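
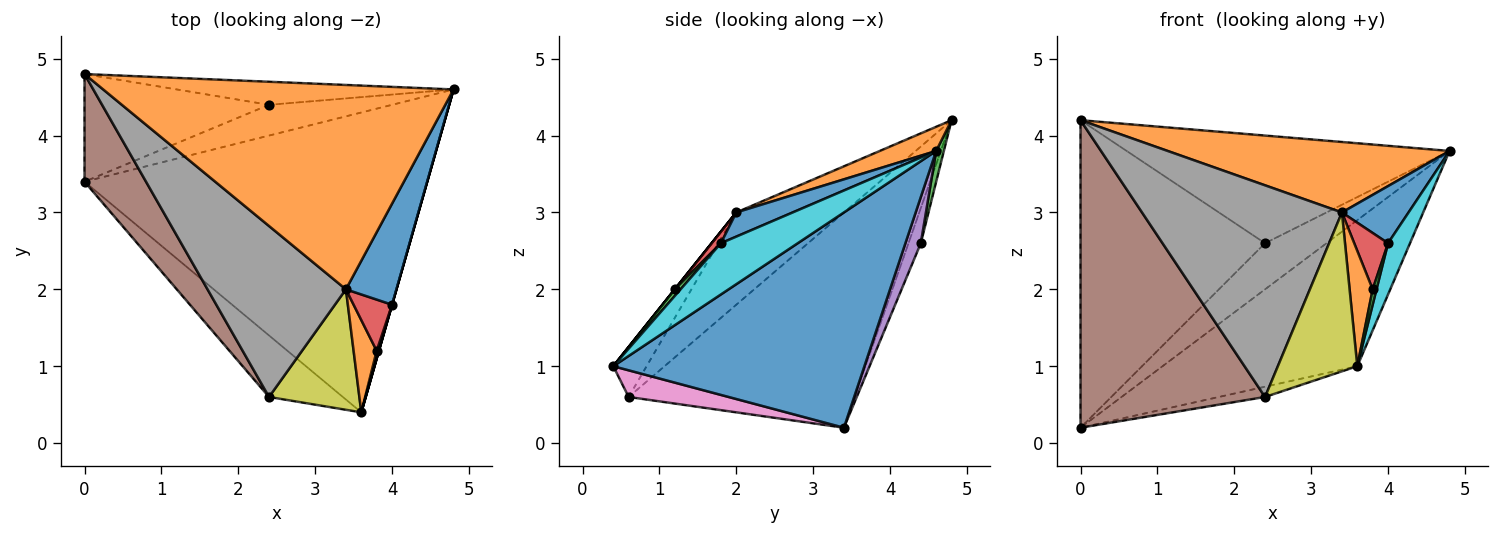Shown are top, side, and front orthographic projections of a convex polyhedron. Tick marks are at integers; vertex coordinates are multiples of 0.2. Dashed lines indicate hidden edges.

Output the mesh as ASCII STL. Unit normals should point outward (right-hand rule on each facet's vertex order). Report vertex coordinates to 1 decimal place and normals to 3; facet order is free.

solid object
 facet normal 0.492 0.381 -0.783
  outer loop
   vertex 0.0 3.4 0.2
   vertex 4.8 4.6 3.8
   vertex 3.6 0.4 1.0
  endloop
 endfacet
 facet normal 0.065 -0.325 0.943
  outer loop
   vertex 3.4 2.0 3.0
   vertex 4.8 4.6 3.8
   vertex 0.0 4.8 4.2
  endloop
 endfacet
 facet normal 0.023 0.978 -0.209
  outer loop
   vertex 2.4 4.4 2.6
   vertex 0.0 4.8 4.2
   vertex 4.8 4.6 3.8
  endloop
 endfacet
 facet normal -0.063 0.942 -0.330
  outer loop
   vertex 2.4 4.4 2.6
   vertex 0.0 3.4 0.2
   vertex 0.0 4.8 4.2
  endloop
 endfacet
 facet normal 0.204 0.815 -0.543
  outer loop
   vertex 2.4 4.4 2.6
   vertex 4.8 4.6 3.8
   vertex 0.0 3.4 0.2
  endloop
 endfacet
 facet normal -0.756 -0.617 0.216
  outer loop
   vertex 2.4 0.6 0.6
   vertex 0.0 4.8 4.2
   vertex 0.0 3.4 0.2
  endloop
 endfacet
 facet normal 0.336 0.155 -0.929
  outer loop
   vertex 2.4 0.6 0.6
   vertex 0.0 3.4 0.2
   vertex 3.6 0.4 1.0
  endloop
 endfacet
 facet normal -0.386 -0.718 0.580
  outer loop
   vertex 2.4 0.6 0.6
   vertex 3.4 2.0 3.0
   vertex 0.0 4.8 4.2
  endloop
 endfacet
 facet normal -0.317 -0.756 0.573
  outer loop
   vertex 2.4 0.6 0.6
   vertex 3.6 0.4 1.0
   vertex 3.4 2.0 3.0
  endloop
 endfacet
 facet normal 0.962 -0.275 0.000
  outer loop
   vertex 4.0 1.8 2.6
   vertex 3.6 0.4 1.0
   vertex 4.8 4.6 3.8
  endloop
 endfacet
 facet normal 0.384 -0.454 0.804
  outer loop
   vertex 4.0 1.8 2.6
   vertex 4.8 4.6 3.8
   vertex 3.4 2.0 3.0
  endloop
 endfacet
 facet normal 0.000 -0.781 0.625
  outer loop
   vertex 3.8 1.2 2.0
   vertex 3.4 2.0 3.0
   vertex 3.6 0.4 1.0
  endloop
 endfacet
 facet normal 0.802 -0.535 0.267
  outer loop
   vertex 3.8 1.2 2.0
   vertex 3.6 0.4 1.0
   vertex 4.0 1.8 2.6
  endloop
 endfacet
 facet normal 0.198 -0.725 0.659
  outer loop
   vertex 3.8 1.2 2.0
   vertex 4.0 1.8 2.6
   vertex 3.4 2.0 3.0
  endloop
 endfacet
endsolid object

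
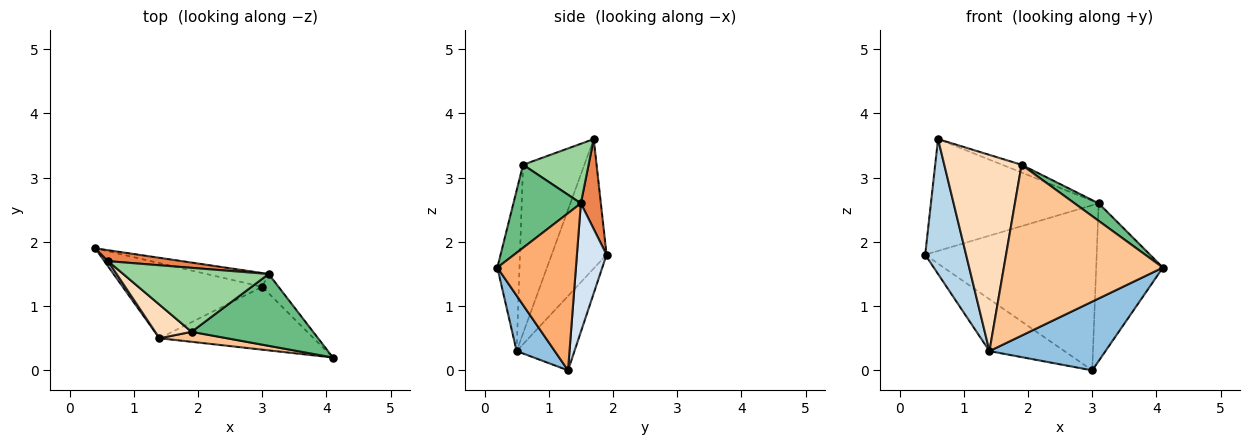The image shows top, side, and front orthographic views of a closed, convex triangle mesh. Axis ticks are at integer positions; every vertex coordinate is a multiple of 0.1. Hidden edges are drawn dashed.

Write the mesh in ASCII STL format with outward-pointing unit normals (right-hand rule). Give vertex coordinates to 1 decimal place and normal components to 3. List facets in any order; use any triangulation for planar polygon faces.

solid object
 facet normal -0.402 0.521 -0.754
  outer loop
   vertex 1.4 0.5 0.3
   vertex 0.4 1.9 1.8
   vertex 3.0 1.3 0.0
  endloop
 endfacet
 facet normal 0.236 -0.717 -0.655
  outer loop
   vertex 1.4 0.5 0.3
   vertex 3.0 1.3 0.0
   vertex 4.1 0.2 1.6
  endloop
 endfacet
 facet normal -0.802 -0.597 0.023
  outer loop
   vertex 1.4 0.5 0.3
   vertex 0.6 1.7 3.6
   vertex 0.4 1.9 1.8
  endloop
 endfacet
 facet normal 0.170 0.982 -0.082
  outer loop
   vertex 3.1 1.5 2.6
   vertex 3.0 1.3 0.0
   vertex 0.4 1.9 1.8
  endloop
 endfacet
 facet normal 0.118 0.988 0.097
  outer loop
   vertex 3.1 1.5 2.6
   vertex 0.4 1.9 1.8
   vertex 0.6 1.7 3.6
  endloop
 endfacet
 facet normal 0.760 0.645 -0.079
  outer loop
   vertex 3.1 1.5 2.6
   vertex 4.1 0.2 1.6
   vertex 3.0 1.3 0.0
  endloop
 endfacet
 facet normal -0.138 -0.989 0.058
  outer loop
   vertex 1.9 0.6 3.2
   vertex 1.4 0.5 0.3
   vertex 4.1 0.2 1.6
  endloop
 endfacet
 facet normal -0.616 -0.776 0.133
  outer loop
   vertex 1.9 0.6 3.2
   vertex 0.6 1.7 3.6
   vertex 1.4 0.5 0.3
  endloop
 endfacet
 facet normal 0.553 -0.197 0.810
  outer loop
   vertex 1.9 0.6 3.2
   vertex 4.1 0.2 1.6
   vertex 3.1 1.5 2.6
  endloop
 endfacet
 facet normal 0.377 0.111 0.920
  outer loop
   vertex 1.9 0.6 3.2
   vertex 3.1 1.5 2.6
   vertex 0.6 1.7 3.6
  endloop
 endfacet
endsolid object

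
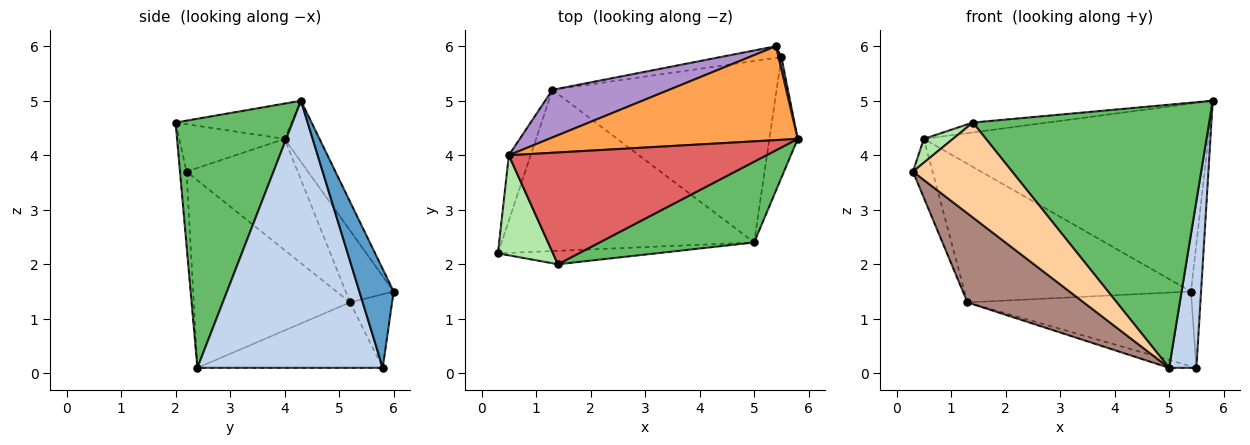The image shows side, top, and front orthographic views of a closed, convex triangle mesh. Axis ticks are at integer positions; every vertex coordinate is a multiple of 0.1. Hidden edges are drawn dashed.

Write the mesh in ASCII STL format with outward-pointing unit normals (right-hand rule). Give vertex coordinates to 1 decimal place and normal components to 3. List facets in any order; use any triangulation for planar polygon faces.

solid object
 facet normal 0.959 0.283 0.028
  outer loop
   vertex 5.5 5.8 0.1
   vertex 5.4 6.0 1.5
   vertex 5.8 4.3 5.0
  endloop
 endfacet
 facet normal 0.984 -0.145 -0.105
  outer loop
   vertex 5.0 2.4 0.1
   vertex 5.5 5.8 0.1
   vertex 5.8 4.3 5.0
  endloop
 endfacet
 facet normal -0.109 0.889 0.444
  outer loop
   vertex 0.5 4.0 4.3
   vertex 5.8 4.3 5.0
   vertex 5.4 6.0 1.5
  endloop
 endfacet
 facet normal -0.065 -0.988 -0.140
  outer loop
   vertex 1.4 2.0 4.6
   vertex 0.3 2.2 3.7
   vertex 5.0 2.4 0.1
  endloop
 endfacet
 facet normal 0.428 -0.864 0.265
  outer loop
   vertex 1.4 2.0 4.6
   vertex 5.0 2.4 0.1
   vertex 5.8 4.3 5.0
  endloop
 endfacet
 facet normal -0.642 -0.177 0.746
  outer loop
   vertex 1.4 2.0 4.6
   vertex 0.5 4.0 4.3
   vertex 0.3 2.2 3.7
  endloop
 endfacet
 facet normal -0.135 0.087 0.987
  outer loop
   vertex 1.4 2.0 4.6
   vertex 5.8 4.3 5.0
   vertex 0.5 4.0 4.3
  endloop
 endfacet
 facet normal -0.182 0.971 -0.152
  outer loop
   vertex 1.3 5.2 1.3
   vertex 5.4 6.0 1.5
   vertex 5.5 5.8 0.1
  endloop
 endfacet
 facet normal -0.196 0.927 0.319
  outer loop
   vertex 1.3 5.2 1.3
   vertex 0.5 4.0 4.3
   vertex 5.4 6.0 1.5
  endloop
 endfacet
 facet normal -0.967 0.171 -0.190
  outer loop
   vertex 1.3 5.2 1.3
   vertex 0.3 2.2 3.7
   vertex 0.5 4.0 4.3
  endloop
 endfacet
 facet normal -0.545 -0.406 -0.734
  outer loop
   vertex 1.3 5.2 1.3
   vertex 5.0 2.4 0.1
   vertex 0.3 2.2 3.7
  endloop
 endfacet
 facet normal -0.280 0.041 -0.959
  outer loop
   vertex 1.3 5.2 1.3
   vertex 5.5 5.8 0.1
   vertex 5.0 2.4 0.1
  endloop
 endfacet
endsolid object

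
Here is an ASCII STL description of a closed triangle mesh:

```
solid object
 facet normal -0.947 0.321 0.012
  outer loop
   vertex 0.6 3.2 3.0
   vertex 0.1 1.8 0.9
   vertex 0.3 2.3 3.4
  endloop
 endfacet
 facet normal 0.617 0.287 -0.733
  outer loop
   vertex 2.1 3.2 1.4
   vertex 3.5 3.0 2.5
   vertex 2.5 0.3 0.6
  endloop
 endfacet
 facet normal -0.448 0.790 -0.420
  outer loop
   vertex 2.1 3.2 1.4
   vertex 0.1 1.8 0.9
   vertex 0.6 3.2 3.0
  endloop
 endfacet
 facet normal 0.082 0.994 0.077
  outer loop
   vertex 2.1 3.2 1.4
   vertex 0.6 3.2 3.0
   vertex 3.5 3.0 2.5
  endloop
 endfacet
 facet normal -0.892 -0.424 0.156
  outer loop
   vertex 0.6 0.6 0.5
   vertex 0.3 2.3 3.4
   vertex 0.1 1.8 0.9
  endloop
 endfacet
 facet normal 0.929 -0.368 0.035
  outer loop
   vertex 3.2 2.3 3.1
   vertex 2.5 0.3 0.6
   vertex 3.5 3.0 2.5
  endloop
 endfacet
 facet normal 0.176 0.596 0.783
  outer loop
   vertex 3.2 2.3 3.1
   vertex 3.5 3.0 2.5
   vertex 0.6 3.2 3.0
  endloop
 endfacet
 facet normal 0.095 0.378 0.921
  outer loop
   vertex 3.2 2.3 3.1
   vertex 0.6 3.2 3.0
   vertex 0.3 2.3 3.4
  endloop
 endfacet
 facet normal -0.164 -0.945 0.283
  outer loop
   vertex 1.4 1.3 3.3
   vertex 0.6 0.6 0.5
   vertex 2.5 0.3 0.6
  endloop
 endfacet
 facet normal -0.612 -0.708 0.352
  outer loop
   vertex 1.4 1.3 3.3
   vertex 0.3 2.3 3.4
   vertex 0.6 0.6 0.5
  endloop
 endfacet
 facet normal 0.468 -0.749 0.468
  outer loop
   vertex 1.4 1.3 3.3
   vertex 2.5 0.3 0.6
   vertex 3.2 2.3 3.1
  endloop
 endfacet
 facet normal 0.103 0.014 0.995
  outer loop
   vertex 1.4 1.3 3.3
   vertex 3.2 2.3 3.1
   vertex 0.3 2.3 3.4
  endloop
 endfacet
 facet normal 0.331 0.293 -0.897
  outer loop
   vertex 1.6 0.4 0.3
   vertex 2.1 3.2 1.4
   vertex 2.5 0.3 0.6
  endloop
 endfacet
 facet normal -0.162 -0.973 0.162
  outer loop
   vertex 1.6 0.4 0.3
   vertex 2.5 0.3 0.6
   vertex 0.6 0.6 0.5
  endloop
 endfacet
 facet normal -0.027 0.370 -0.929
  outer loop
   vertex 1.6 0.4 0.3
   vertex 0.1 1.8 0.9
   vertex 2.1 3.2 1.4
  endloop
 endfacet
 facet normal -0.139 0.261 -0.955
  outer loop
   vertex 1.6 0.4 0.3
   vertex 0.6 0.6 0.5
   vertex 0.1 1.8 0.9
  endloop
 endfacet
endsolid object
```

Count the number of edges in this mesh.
24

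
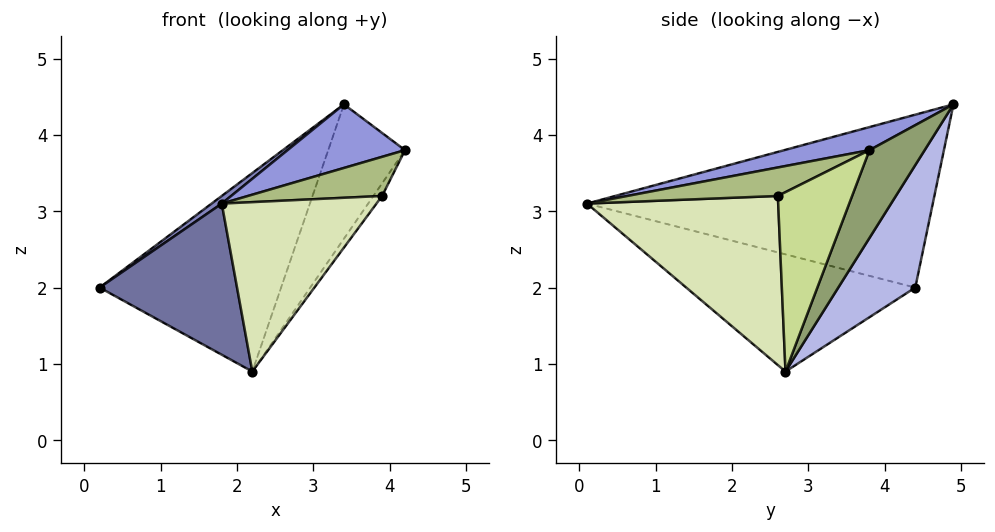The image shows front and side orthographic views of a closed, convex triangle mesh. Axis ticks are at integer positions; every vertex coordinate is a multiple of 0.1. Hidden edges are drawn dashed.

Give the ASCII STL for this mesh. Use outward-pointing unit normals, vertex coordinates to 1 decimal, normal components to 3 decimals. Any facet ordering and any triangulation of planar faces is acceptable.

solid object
 facet normal -0.681 -0.409 -0.607
  outer loop
   vertex 2.2 2.7 0.9
   vertex 1.8 0.1 3.1
   vertex 0.2 4.4 2.0
  endloop
 endfacet
 facet normal -0.598 -0.018 0.801
  outer loop
   vertex 3.4 4.9 4.4
   vertex 0.2 4.4 2.0
   vertex 1.8 0.1 3.1
  endloop
 endfacet
 facet normal 0.237 -0.327 0.915
  outer loop
   vertex 3.4 4.9 4.4
   vertex 1.8 0.1 3.1
   vertex 4.2 3.8 3.8
  endloop
 endfacet
 facet normal 0.318 0.750 -0.580
  outer loop
   vertex 3.4 4.9 4.4
   vertex 2.2 2.7 0.9
   vertex 0.2 4.4 2.0
  endloop
 endfacet
 facet normal 0.476 0.662 -0.579
  outer loop
   vertex 3.4 4.9 4.4
   vertex 4.2 3.8 3.8
   vertex 2.2 2.7 0.9
  endloop
 endfacet
 facet normal 0.539 -0.481 0.692
  outer loop
   vertex 3.9 2.6 3.2
   vertex 4.2 3.8 3.8
   vertex 1.8 0.1 3.1
  endloop
 endfacet
 facet normal 0.803 0.094 -0.589
  outer loop
   vertex 3.9 2.6 3.2
   vertex 2.2 2.7 0.9
   vertex 4.2 3.8 3.8
  endloop
 endfacet
 facet normal 0.666 -0.539 -0.516
  outer loop
   vertex 3.9 2.6 3.2
   vertex 1.8 0.1 3.1
   vertex 2.2 2.7 0.9
  endloop
 endfacet
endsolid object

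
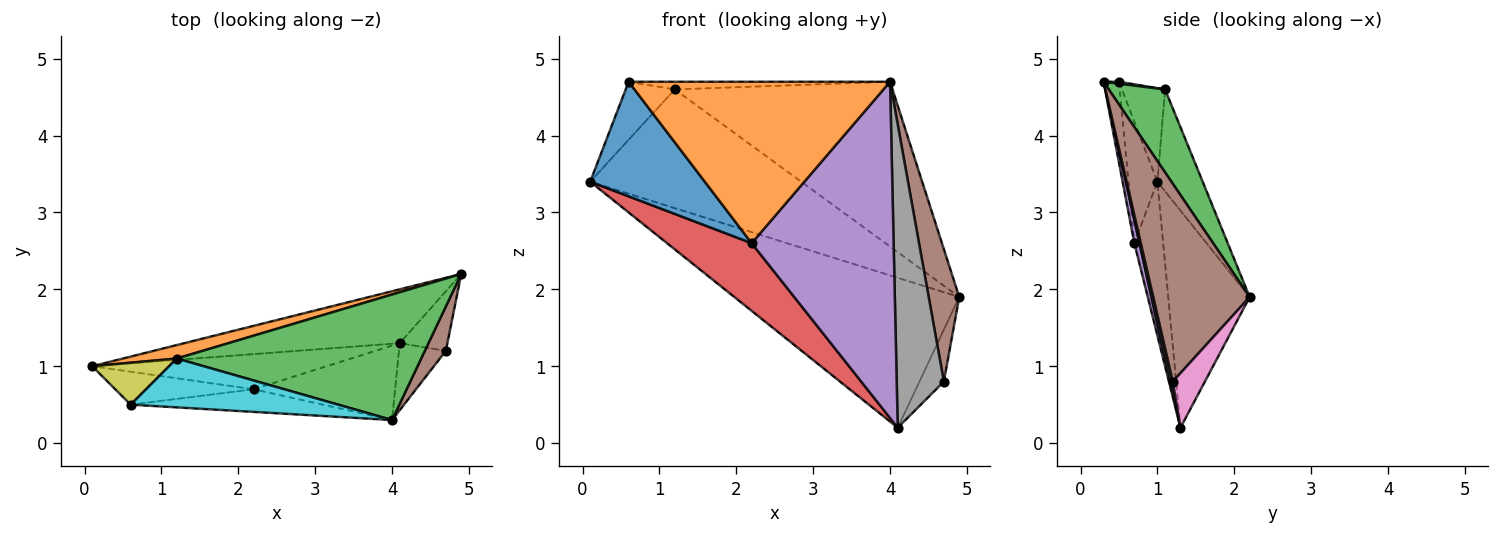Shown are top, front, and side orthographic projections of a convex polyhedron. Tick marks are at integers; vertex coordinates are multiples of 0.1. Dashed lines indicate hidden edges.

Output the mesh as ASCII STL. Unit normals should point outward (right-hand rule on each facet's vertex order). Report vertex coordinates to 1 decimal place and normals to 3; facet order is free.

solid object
 facet normal -0.323 0.891 -0.320
  outer loop
   vertex 4.1 1.3 0.2
   vertex 0.1 1.0 3.4
   vertex 4.9 2.2 1.9
  endloop
 endfacet
 facet normal -0.209 0.972 0.110
  outer loop
   vertex 1.2 1.1 4.6
   vertex 4.9 2.2 1.9
   vertex 0.1 1.0 3.4
  endloop
 endfacet
 facet normal 0.201 0.779 0.594
  outer loop
   vertex 1.2 1.1 4.6
   vertex 4.0 0.3 4.7
   vertex 4.9 2.2 1.9
  endloop
 endfacet
 facet normal -0.290 -0.849 -0.442
  outer loop
   vertex 2.2 0.7 2.6
   vertex 0.1 1.0 3.4
   vertex 4.1 1.3 0.2
  endloop
 endfacet
 facet normal 0.035 -0.976 -0.216
  outer loop
   vertex 2.2 0.7 2.6
   vertex 4.1 1.3 0.2
   vertex 4.0 0.3 4.7
  endloop
 endfacet
 facet normal 0.948 -0.301 0.101
  outer loop
   vertex 4.7 1.2 0.8
   vertex 4.9 2.2 1.9
   vertex 4.0 0.3 4.7
  endloop
 endfacet
 facet normal 0.654 0.497 -0.571
  outer loop
   vertex 4.7 1.2 0.8
   vertex 4.1 1.3 0.2
   vertex 4.9 2.2 1.9
  endloop
 endfacet
 facet normal 0.053 -0.975 -0.216
  outer loop
   vertex 4.7 1.2 0.8
   vertex 4.0 0.3 4.7
   vertex 4.1 1.3 0.2
  endloop
 endfacet
 facet normal -0.580 0.660 0.477
  outer loop
   vertex 0.6 0.5 4.7
   vertex 1.2 1.1 4.6
   vertex 0.1 1.0 3.4
  endloop
 endfacet
 facet normal 0.009 0.155 0.988
  outer loop
   vertex 0.6 0.5 4.7
   vertex 4.0 0.3 4.7
   vertex 1.2 1.1 4.6
  endloop
 endfacet
 facet normal -0.236 -0.934 -0.269
  outer loop
   vertex 0.6 0.5 4.7
   vertex 0.1 1.0 3.4
   vertex 2.2 0.7 2.6
  endloop
 endfacet
 facet normal -0.058 -0.989 -0.138
  outer loop
   vertex 0.6 0.5 4.7
   vertex 2.2 0.7 2.6
   vertex 4.0 0.3 4.7
  endloop
 endfacet
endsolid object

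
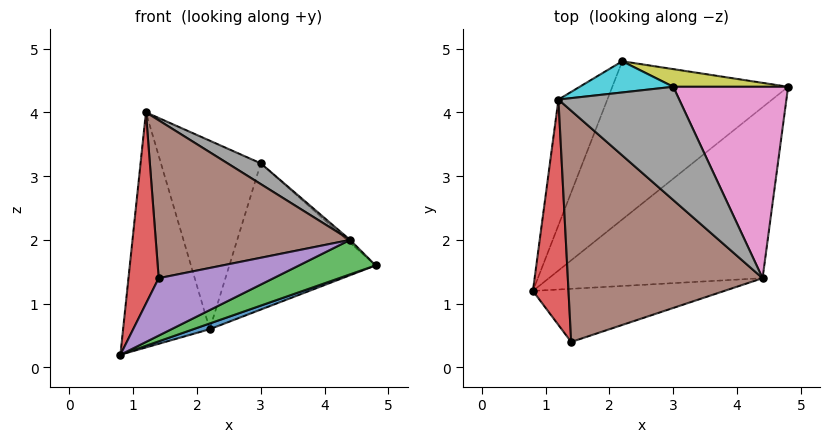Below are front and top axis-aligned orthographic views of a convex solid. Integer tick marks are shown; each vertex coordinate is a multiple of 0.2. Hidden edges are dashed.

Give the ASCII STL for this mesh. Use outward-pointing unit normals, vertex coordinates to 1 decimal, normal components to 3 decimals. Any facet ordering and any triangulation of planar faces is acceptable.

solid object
 facet normal 0.354 -0.034 -0.935
  outer loop
   vertex 2.2 4.8 0.6
   vertex 4.8 4.4 1.6
   vertex 0.8 1.2 0.2
  endloop
 endfacet
 facet normal -0.905 0.374 -0.200
  outer loop
   vertex 2.2 4.8 0.6
   vertex 0.8 1.2 0.2
   vertex 1.2 4.2 4.0
  endloop
 endfacet
 facet normal 0.448 -0.177 -0.876
  outer loop
   vertex 4.4 1.4 2.0
   vertex 0.8 1.2 0.2
   vertex 4.8 4.4 1.6
  endloop
 endfacet
 facet normal -0.922 -0.250 0.294
  outer loop
   vertex 1.4 0.4 1.4
   vertex 1.2 4.2 4.0
   vertex 0.8 1.2 0.2
  endloop
 endfacet
 facet normal 0.356 -0.686 -0.635
  outer loop
   vertex 1.4 0.4 1.4
   vertex 0.8 1.2 0.2
   vertex 4.4 1.4 2.0
  endloop
 endfacet
 facet normal 0.023 -0.564 0.826
  outer loop
   vertex 1.4 0.4 1.4
   vertex 4.4 1.4 2.0
   vertex 1.2 4.2 4.0
  endloop
 endfacet
 facet normal 0.664 0.011 0.747
  outer loop
   vertex 3.0 4.4 3.2
   vertex 4.4 1.4 2.0
   vertex 4.8 4.4 1.6
  endloop
 endfacet
 facet normal 0.416 -0.164 0.895
  outer loop
   vertex 3.0 4.4 3.2
   vertex 1.2 4.2 4.0
   vertex 4.4 1.4 2.0
  endloop
 endfacet
 facet normal 0.106 0.987 0.119
  outer loop
   vertex 3.0 4.4 3.2
   vertex 4.8 4.4 1.6
   vertex 2.2 4.8 0.6
  endloop
 endfacet
 facet normal -0.037 0.986 0.163
  outer loop
   vertex 3.0 4.4 3.2
   vertex 2.2 4.8 0.6
   vertex 1.2 4.2 4.0
  endloop
 endfacet
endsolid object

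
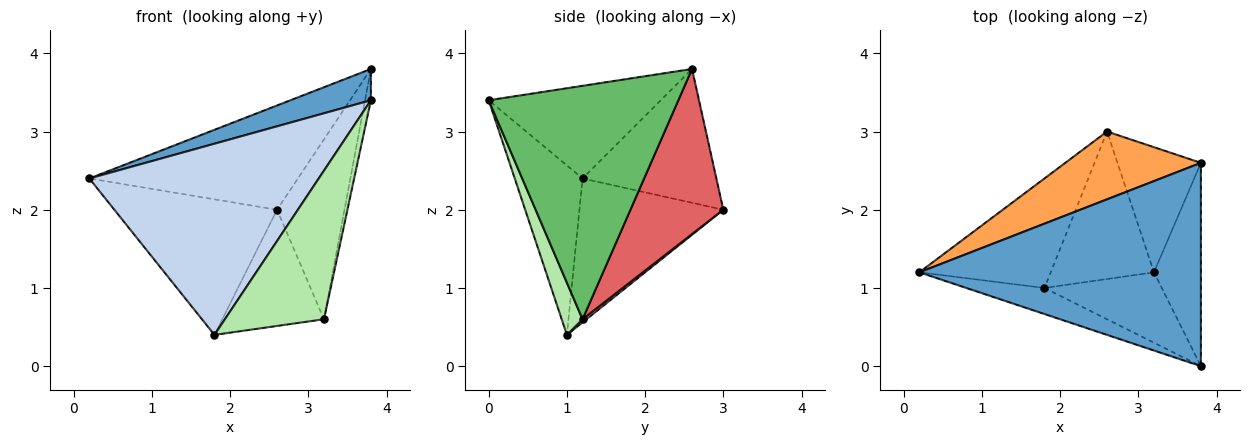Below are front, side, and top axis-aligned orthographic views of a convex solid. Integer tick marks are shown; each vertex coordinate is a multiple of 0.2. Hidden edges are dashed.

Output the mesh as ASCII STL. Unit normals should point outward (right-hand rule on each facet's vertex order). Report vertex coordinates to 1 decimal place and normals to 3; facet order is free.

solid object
 facet normal -0.309 -0.145 0.940
  outer loop
   vertex 3.8 0.0 3.4
   vertex 3.8 2.6 3.8
   vertex 0.2 1.2 2.4
  endloop
 endfacet
 facet normal -0.281 -0.951 -0.130
  outer loop
   vertex 1.8 1.0 0.4
   vertex 3.8 0.0 3.4
   vertex 0.2 1.2 2.4
  endloop
 endfacet
 facet normal -0.474 0.738 0.480
  outer loop
   vertex 2.6 3.0 2.0
   vertex 0.2 1.2 2.4
   vertex 3.8 2.6 3.8
  endloop
 endfacet
 facet normal -0.567 0.641 -0.518
  outer loop
   vertex 2.6 3.0 2.0
   vertex 1.8 1.0 0.4
   vertex 0.2 1.2 2.4
  endloop
 endfacet
 facet normal 0.980 0.030 -0.197
  outer loop
   vertex 3.2 1.2 0.6
   vertex 3.8 2.6 3.8
   vertex 3.8 0.0 3.4
  endloop
 endfacet
 facet normal 0.187 -0.888 -0.421
  outer loop
   vertex 3.2 1.2 0.6
   vertex 3.8 0.0 3.4
   vertex 1.8 1.0 0.4
  endloop
 endfacet
 facet normal 0.749 0.544 -0.378
  outer loop
   vertex 3.2 1.2 0.6
   vertex 2.6 3.0 2.0
   vertex 3.8 2.6 3.8
  endloop
 endfacet
 facet normal 0.024 0.619 -0.785
  outer loop
   vertex 3.2 1.2 0.6
   vertex 1.8 1.0 0.4
   vertex 2.6 3.0 2.0
  endloop
 endfacet
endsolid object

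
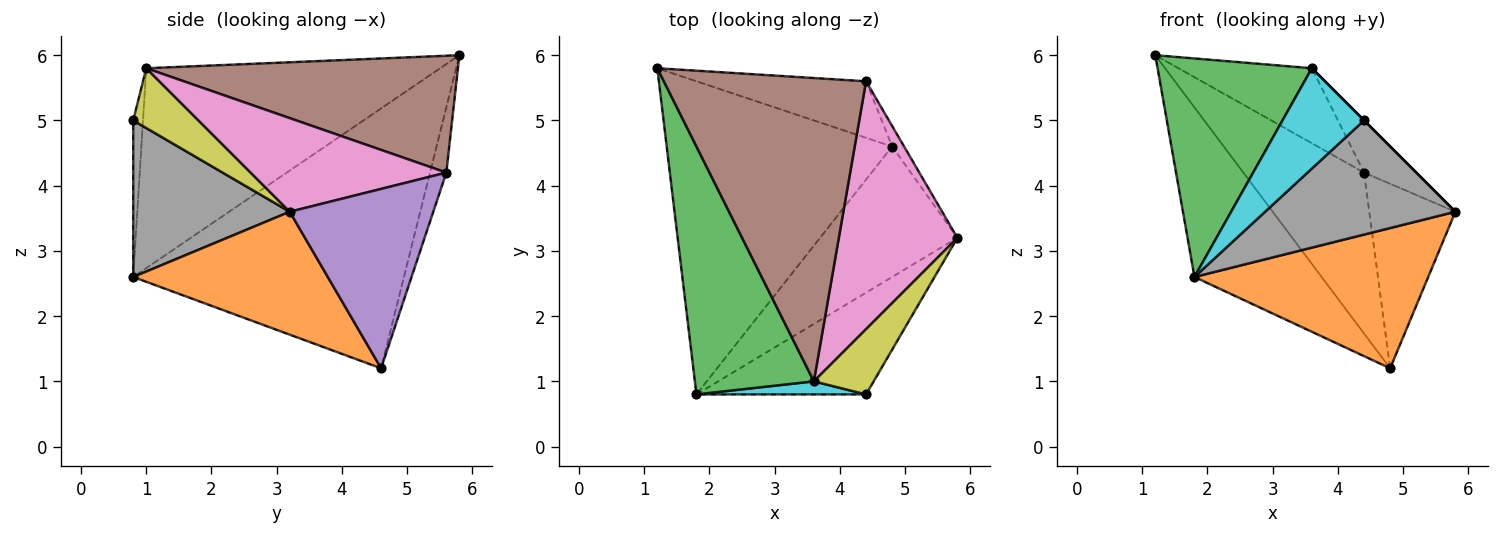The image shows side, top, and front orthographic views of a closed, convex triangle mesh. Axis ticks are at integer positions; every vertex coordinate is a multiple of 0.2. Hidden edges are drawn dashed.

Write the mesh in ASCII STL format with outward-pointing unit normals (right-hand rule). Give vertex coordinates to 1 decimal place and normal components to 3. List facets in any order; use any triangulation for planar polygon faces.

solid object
 facet normal -0.712 0.334 -0.618
  outer loop
   vertex 4.8 4.6 1.2
   vertex 1.8 0.8 2.6
   vertex 1.2 5.8 6.0
  endloop
 endfacet
 facet normal 0.521 -0.625 -0.582
  outer loop
   vertex 4.8 4.6 1.2
   vertex 5.8 3.2 3.6
   vertex 1.8 0.8 2.6
  endloop
 endfacet
 facet normal -0.783 -0.411 0.466
  outer loop
   vertex 3.6 1.0 5.8
   vertex 1.2 5.8 6.0
   vertex 1.8 0.8 2.6
  endloop
 endfacet
 facet normal -0.126 0.936 -0.329
  outer loop
   vertex 4.4 5.6 4.2
   vertex 4.8 4.6 1.2
   vertex 1.2 5.8 6.0
  endloop
 endfacet
 facet normal 0.856 0.514 -0.057
  outer loop
   vertex 4.4 5.6 4.2
   vertex 5.8 3.2 3.6
   vertex 4.8 4.6 1.2
  endloop
 endfacet
 facet normal 0.489 0.209 0.847
  outer loop
   vertex 4.4 5.6 4.2
   vertex 1.2 5.8 6.0
   vertex 3.6 1.0 5.8
  endloop
 endfacet
 facet normal 0.611 0.163 0.774
  outer loop
   vertex 4.4 5.6 4.2
   vertex 3.6 1.0 5.8
   vertex 5.8 3.2 3.6
  endloop
 endfacet
 facet normal 0.523 -0.636 -0.567
  outer loop
   vertex 4.4 0.8 5.0
   vertex 1.8 0.8 2.6
   vertex 5.8 3.2 3.6
  endloop
 endfacet
 facet normal 0.707 0.000 0.707
  outer loop
   vertex 4.4 0.8 5.0
   vertex 5.8 3.2 3.6
   vertex 3.6 1.0 5.8
  endloop
 endfacet
 facet normal -0.118 -0.985 0.128
  outer loop
   vertex 4.4 0.8 5.0
   vertex 3.6 1.0 5.8
   vertex 1.8 0.8 2.6
  endloop
 endfacet
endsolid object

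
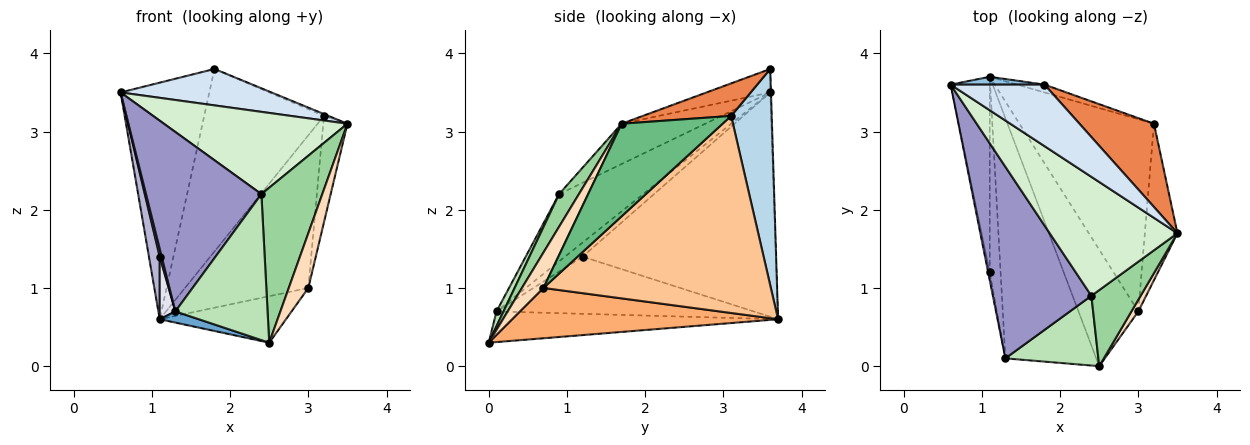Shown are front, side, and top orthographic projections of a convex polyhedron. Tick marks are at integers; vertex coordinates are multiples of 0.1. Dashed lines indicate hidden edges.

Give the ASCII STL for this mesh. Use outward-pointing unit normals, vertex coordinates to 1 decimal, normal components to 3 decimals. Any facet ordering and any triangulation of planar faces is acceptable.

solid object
 facet normal -0.319 -0.044 -0.947
  outer loop
   vertex 1.3 0.1 0.7
   vertex 1.1 3.7 0.6
   vertex 2.5 0.0 0.3
  endloop
 endfacet
 facet normal -0.008 0.999 0.033
  outer loop
   vertex 1.8 3.6 3.8
   vertex 1.1 3.7 0.6
   vertex 0.6 3.6 3.5
  endloop
 endfacet
 facet normal 0.321 0.946 -0.041
  outer loop
   vertex 1.8 3.6 3.8
   vertex 3.2 3.1 3.2
   vertex 1.1 3.7 0.6
  endloop
 endfacet
 facet normal -0.210 -0.498 0.841
  outer loop
   vertex 1.8 3.6 3.8
   vertex 0.6 3.6 3.5
   vertex 3.5 1.7 3.1
  endloop
 endfacet
 facet normal 0.400 0.020 0.916
  outer loop
   vertex 1.8 3.6 3.8
   vertex 3.5 1.7 3.1
   vertex 3.2 3.1 3.2
  endloop
 endfacet
 facet normal 0.616 0.292 -0.732
  outer loop
   vertex 3.0 0.7 1.0
   vertex 2.5 0.0 0.3
   vertex 1.1 3.7 0.6
  endloop
 endfacet
 facet normal 0.754 0.409 -0.514
  outer loop
   vertex 3.0 0.7 1.0
   vertex 1.1 3.7 0.6
   vertex 3.2 3.1 3.2
  endloop
 endfacet
 facet normal 0.732 -0.666 0.143
  outer loop
   vertex 3.0 0.7 1.0
   vertex 3.5 1.7 3.1
   vertex 2.5 0.0 0.3
  endloop
 endfacet
 facet normal 0.920 0.220 -0.324
  outer loop
   vertex 3.0 0.7 1.0
   vertex 3.2 3.1 3.2
   vertex 3.5 1.7 3.1
  endloop
 endfacet
 facet normal 0.281 -0.862 0.423
  outer loop
   vertex 2.4 0.9 2.2
   vertex 2.5 0.0 0.3
   vertex 3.5 1.7 3.1
  endloop
 endfacet
 facet normal 0.068 -0.900 0.430
  outer loop
   vertex 2.4 0.9 2.2
   vertex 1.3 0.1 0.7
   vertex 2.5 0.0 0.3
  endloop
 endfacet
 facet normal -0.251 -0.551 0.796
  outer loop
   vertex 2.4 0.9 2.2
   vertex 3.5 1.7 3.1
   vertex 0.6 3.6 3.5
  endloop
 endfacet
 facet normal -0.446 -0.612 0.653
  outer loop
   vertex 2.4 0.9 2.2
   vertex 0.6 3.6 3.5
   vertex 1.3 0.1 0.7
  endloop
 endfacet
 facet normal -0.984 -0.055 -0.171
  outer loop
   vertex 1.1 1.2 1.4
   vertex 0.6 3.6 3.5
   vertex 1.1 3.7 0.6
  endloop
 endfacet
 facet normal -0.988 -0.110 -0.110
  outer loop
   vertex 1.1 1.2 1.4
   vertex 1.3 0.1 0.7
   vertex 0.6 3.6 3.5
  endloop
 endfacet
 facet normal -0.981 -0.060 -0.186
  outer loop
   vertex 1.1 1.2 1.4
   vertex 1.1 3.7 0.6
   vertex 1.3 0.1 0.7
  endloop
 endfacet
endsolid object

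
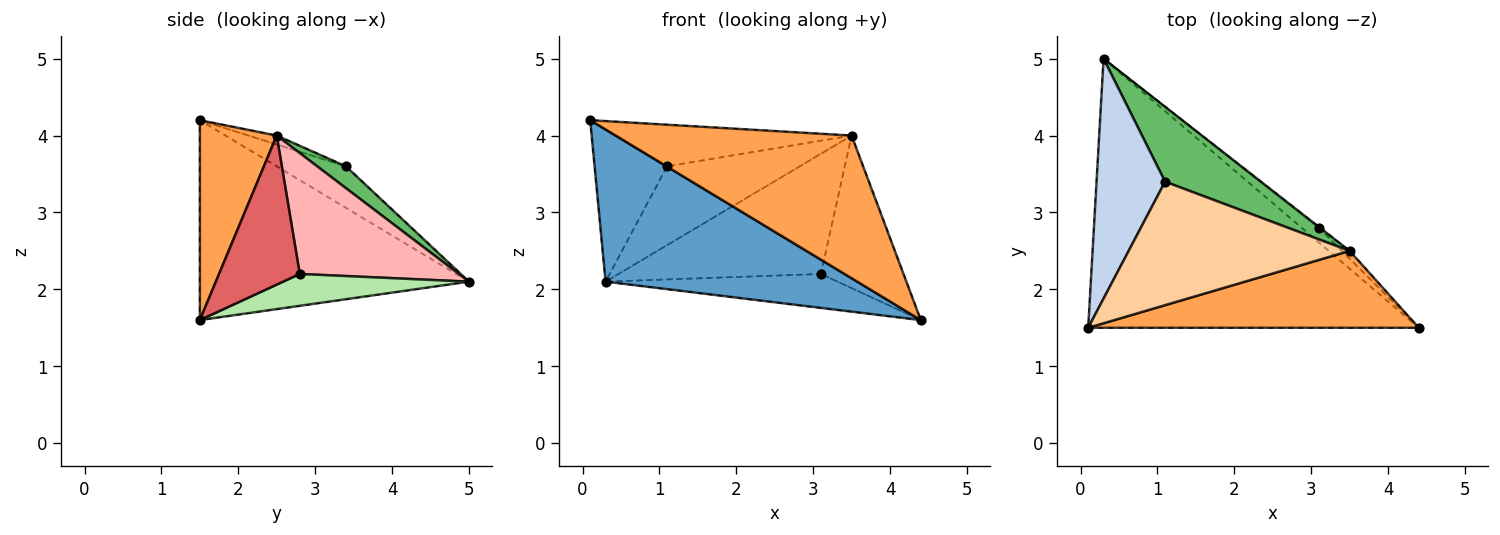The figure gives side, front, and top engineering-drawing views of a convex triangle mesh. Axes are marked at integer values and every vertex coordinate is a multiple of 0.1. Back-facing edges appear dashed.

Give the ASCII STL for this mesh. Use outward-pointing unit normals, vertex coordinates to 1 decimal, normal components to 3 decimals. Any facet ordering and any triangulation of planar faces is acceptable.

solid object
 facet normal -0.466 -0.436 -0.770
  outer loop
   vertex 0.3 5.0 2.1
   vertex 4.4 1.5 1.6
   vertex 0.1 1.5 4.2
  endloop
 endfacet
 facet normal -0.455 0.477 0.752
  outer loop
   vertex 1.1 3.4 3.6
   vertex 0.3 5.0 2.1
   vertex 0.1 1.5 4.2
  endloop
 endfacet
 facet normal 0.276 -0.846 0.456
  outer loop
   vertex 3.5 2.5 4.0
   vertex 0.1 1.5 4.2
   vertex 4.4 1.5 1.6
  endloop
 endfacet
 facet normal -0.038 0.319 0.947
  outer loop
   vertex 3.5 2.5 4.0
   vertex 1.1 3.4 3.6
   vertex 0.1 1.5 4.2
  endloop
 endfacet
 facet normal 0.155 0.716 0.681
  outer loop
   vertex 3.5 2.5 4.0
   vertex 0.3 5.0 2.1
   vertex 1.1 3.4 3.6
  endloop
 endfacet
 facet normal 0.593 0.740 -0.319
  outer loop
   vertex 3.1 2.8 2.2
   vertex 4.4 1.5 1.6
   vertex 0.3 5.0 2.1
  endloop
 endfacet
 facet normal 0.698 0.715 -0.036
  outer loop
   vertex 3.1 2.8 2.2
   vertex 3.5 2.5 4.0
   vertex 4.4 1.5 1.6
  endloop
 endfacet
 facet normal 0.618 0.786 -0.006
  outer loop
   vertex 3.1 2.8 2.2
   vertex 0.3 5.0 2.1
   vertex 3.5 2.5 4.0
  endloop
 endfacet
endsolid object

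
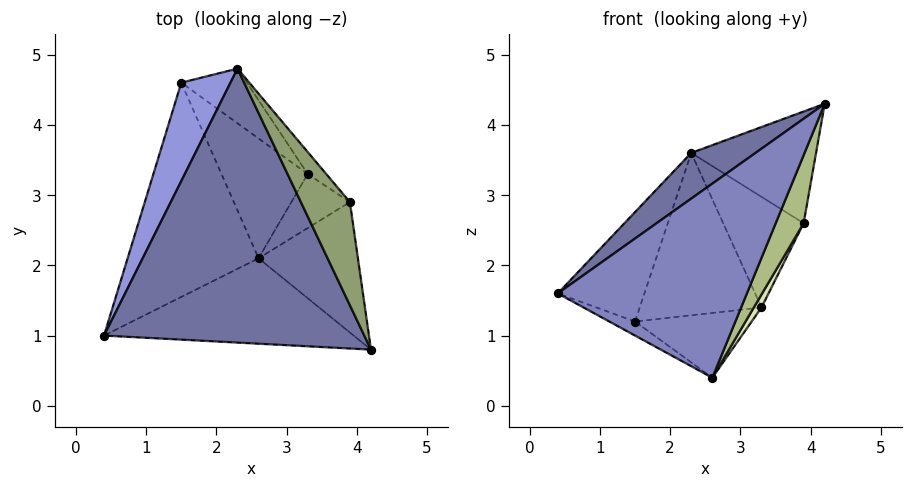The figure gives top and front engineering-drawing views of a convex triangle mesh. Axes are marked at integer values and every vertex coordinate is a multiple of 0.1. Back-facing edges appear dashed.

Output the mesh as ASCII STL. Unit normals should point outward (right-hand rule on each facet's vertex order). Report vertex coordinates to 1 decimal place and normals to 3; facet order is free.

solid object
 facet normal -0.579 -0.134 0.804
  outer loop
   vertex 2.3 4.8 3.6
   vertex 0.4 1.0 1.6
   vertex 4.2 0.8 4.3
  endloop
 endfacet
 facet normal 0.232 -0.890 -0.392
  outer loop
   vertex 2.6 2.1 0.4
   vertex 4.2 0.8 4.3
   vertex 0.4 1.0 1.6
  endloop
 endfacet
 facet normal -0.910 0.309 0.278
  outer loop
   vertex 1.5 4.6 1.2
   vertex 0.4 1.0 1.6
   vertex 2.3 4.8 3.6
  endloop
 endfacet
 facet normal -0.500 0.057 -0.864
  outer loop
   vertex 1.5 4.6 1.2
   vertex 2.6 2.1 0.4
   vertex 0.4 1.0 1.6
  endloop
 endfacet
 facet normal 0.792 0.449 0.414
  outer loop
   vertex 3.9 2.9 2.6
   vertex 2.3 4.8 3.6
   vertex 4.2 0.8 4.3
  endloop
 endfacet
 facet normal 0.872 -0.226 -0.433
  outer loop
   vertex 3.9 2.9 2.6
   vertex 4.2 0.8 4.3
   vertex 2.6 2.1 0.4
  endloop
 endfacet
 facet normal 0.404 0.435 -0.805
  outer loop
   vertex 3.3 3.3 1.4
   vertex 2.6 2.1 0.4
   vertex 1.5 4.6 1.2
  endloop
 endfacet
 facet normal 0.873 -0.114 -0.474
  outer loop
   vertex 3.3 3.3 1.4
   vertex 3.9 2.9 2.6
   vertex 2.6 2.1 0.4
  endloop
 endfacet
 facet normal 0.584 0.769 -0.259
  outer loop
   vertex 3.3 3.3 1.4
   vertex 1.5 4.6 1.2
   vertex 2.3 4.8 3.6
  endloop
 endfacet
 facet normal 0.722 0.679 -0.135
  outer loop
   vertex 3.3 3.3 1.4
   vertex 2.3 4.8 3.6
   vertex 3.9 2.9 2.6
  endloop
 endfacet
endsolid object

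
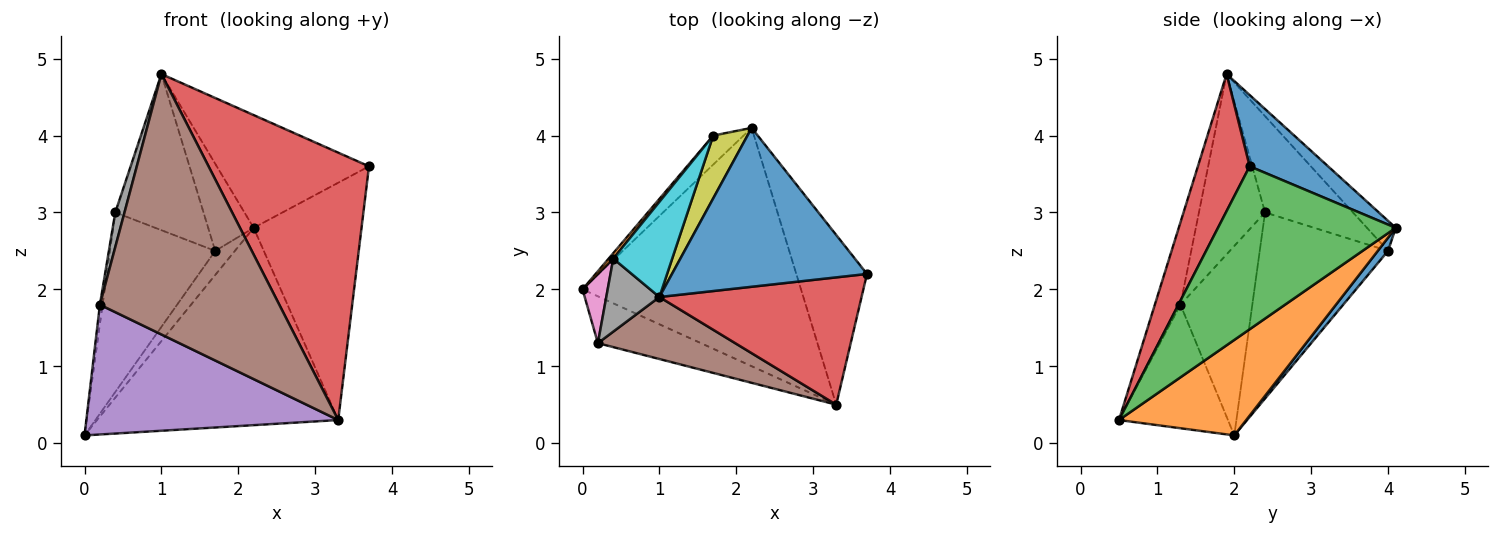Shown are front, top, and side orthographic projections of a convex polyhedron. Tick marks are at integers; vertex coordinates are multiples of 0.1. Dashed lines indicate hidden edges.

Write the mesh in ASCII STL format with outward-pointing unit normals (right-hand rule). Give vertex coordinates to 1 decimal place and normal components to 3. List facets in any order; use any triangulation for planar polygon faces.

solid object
 facet normal 0.286 0.555 0.782
  outer loop
   vertex 1.0 1.9 4.8
   vertex 3.7 2.2 3.6
   vertex 2.2 4.1 2.8
  endloop
 endfacet
 facet normal 0.319 0.604 -0.730
  outer loop
   vertex 3.3 0.5 0.3
   vertex 0.0 2.0 0.1
   vertex 2.2 4.1 2.8
  endloop
 endfacet
 facet normal 0.802 0.486 -0.348
  outer loop
   vertex 3.3 0.5 0.3
   vertex 2.2 4.1 2.8
   vertex 3.7 2.2 3.6
  endloop
 endfacet
 facet normal 0.280 -0.867 0.413
  outer loop
   vertex 3.3 0.5 0.3
   vertex 3.7 2.2 3.6
   vertex 1.0 1.9 4.8
  endloop
 endfacet
 facet normal -0.377 -0.871 -0.314
  outer loop
   vertex 0.2 1.3 1.8
   vertex 0.0 2.0 0.1
   vertex 3.3 0.5 0.3
  endloop
 endfacet
 facet normal -0.138 -0.964 0.229
  outer loop
   vertex 0.2 1.3 1.8
   vertex 3.3 0.5 0.3
   vertex 1.0 1.9 4.8
  endloop
 endfacet
 facet normal -0.991 0.037 0.132
  outer loop
   vertex 0.2 1.3 1.8
   vertex 0.4 2.4 3.0
   vertex 0.0 2.0 0.1
  endloop
 endfacet
 facet normal -0.951 -0.133 0.280
  outer loop
   vertex 0.2 1.3 1.8
   vertex 1.0 1.9 4.8
   vertex 0.4 2.4 3.0
  endloop
 endfacet
 facet normal -0.456 0.722 0.520
  outer loop
   vertex 1.7 4.0 2.5
   vertex 1.0 1.9 4.8
   vertex 2.2 4.1 2.8
  endloop
 endfacet
 facet normal -0.648 0.650 0.397
  outer loop
   vertex 1.7 4.0 2.5
   vertex 0.4 2.4 3.0
   vertex 1.0 1.9 4.8
  endloop
 endfacet
 facet normal 0.316 0.606 -0.729
  outer loop
   vertex 1.7 4.0 2.5
   vertex 2.2 4.1 2.8
   vertex 0.0 2.0 0.1
  endloop
 endfacet
 facet normal -0.773 0.634 0.019
  outer loop
   vertex 1.7 4.0 2.5
   vertex 0.0 2.0 0.1
   vertex 0.4 2.4 3.0
  endloop
 endfacet
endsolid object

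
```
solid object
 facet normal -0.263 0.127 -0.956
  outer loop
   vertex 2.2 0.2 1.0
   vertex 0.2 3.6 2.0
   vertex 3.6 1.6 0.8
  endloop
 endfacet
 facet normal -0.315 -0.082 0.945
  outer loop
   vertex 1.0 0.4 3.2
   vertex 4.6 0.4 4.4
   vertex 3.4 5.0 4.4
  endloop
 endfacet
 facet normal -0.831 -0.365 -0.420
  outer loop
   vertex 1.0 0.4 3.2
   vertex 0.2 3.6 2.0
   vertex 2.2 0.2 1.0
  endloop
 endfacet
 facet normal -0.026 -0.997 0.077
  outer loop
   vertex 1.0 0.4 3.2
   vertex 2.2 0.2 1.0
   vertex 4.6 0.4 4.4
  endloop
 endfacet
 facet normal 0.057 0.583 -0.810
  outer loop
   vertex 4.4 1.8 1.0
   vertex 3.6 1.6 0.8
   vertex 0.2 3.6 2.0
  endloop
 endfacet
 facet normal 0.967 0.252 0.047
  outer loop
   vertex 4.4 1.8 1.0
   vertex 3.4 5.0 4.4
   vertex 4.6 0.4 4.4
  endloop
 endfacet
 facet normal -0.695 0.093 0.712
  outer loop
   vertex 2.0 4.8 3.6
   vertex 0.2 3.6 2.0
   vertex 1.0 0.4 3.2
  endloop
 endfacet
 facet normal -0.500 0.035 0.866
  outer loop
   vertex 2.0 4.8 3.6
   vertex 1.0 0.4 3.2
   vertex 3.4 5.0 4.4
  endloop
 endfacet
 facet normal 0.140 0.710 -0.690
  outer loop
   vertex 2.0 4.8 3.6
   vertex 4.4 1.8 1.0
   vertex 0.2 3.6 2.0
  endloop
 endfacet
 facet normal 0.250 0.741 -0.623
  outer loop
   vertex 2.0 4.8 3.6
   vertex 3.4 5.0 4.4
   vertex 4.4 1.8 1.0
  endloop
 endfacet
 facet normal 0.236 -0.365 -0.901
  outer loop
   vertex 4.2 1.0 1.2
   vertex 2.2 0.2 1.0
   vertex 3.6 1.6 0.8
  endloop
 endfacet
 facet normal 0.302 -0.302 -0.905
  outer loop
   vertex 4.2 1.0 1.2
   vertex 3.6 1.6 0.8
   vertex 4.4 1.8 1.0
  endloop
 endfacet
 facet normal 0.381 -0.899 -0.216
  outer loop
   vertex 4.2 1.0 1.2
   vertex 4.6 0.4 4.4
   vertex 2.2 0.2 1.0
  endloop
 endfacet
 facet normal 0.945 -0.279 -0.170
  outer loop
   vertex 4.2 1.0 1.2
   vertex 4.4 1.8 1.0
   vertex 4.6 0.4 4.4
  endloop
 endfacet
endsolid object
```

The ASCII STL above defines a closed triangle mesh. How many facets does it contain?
14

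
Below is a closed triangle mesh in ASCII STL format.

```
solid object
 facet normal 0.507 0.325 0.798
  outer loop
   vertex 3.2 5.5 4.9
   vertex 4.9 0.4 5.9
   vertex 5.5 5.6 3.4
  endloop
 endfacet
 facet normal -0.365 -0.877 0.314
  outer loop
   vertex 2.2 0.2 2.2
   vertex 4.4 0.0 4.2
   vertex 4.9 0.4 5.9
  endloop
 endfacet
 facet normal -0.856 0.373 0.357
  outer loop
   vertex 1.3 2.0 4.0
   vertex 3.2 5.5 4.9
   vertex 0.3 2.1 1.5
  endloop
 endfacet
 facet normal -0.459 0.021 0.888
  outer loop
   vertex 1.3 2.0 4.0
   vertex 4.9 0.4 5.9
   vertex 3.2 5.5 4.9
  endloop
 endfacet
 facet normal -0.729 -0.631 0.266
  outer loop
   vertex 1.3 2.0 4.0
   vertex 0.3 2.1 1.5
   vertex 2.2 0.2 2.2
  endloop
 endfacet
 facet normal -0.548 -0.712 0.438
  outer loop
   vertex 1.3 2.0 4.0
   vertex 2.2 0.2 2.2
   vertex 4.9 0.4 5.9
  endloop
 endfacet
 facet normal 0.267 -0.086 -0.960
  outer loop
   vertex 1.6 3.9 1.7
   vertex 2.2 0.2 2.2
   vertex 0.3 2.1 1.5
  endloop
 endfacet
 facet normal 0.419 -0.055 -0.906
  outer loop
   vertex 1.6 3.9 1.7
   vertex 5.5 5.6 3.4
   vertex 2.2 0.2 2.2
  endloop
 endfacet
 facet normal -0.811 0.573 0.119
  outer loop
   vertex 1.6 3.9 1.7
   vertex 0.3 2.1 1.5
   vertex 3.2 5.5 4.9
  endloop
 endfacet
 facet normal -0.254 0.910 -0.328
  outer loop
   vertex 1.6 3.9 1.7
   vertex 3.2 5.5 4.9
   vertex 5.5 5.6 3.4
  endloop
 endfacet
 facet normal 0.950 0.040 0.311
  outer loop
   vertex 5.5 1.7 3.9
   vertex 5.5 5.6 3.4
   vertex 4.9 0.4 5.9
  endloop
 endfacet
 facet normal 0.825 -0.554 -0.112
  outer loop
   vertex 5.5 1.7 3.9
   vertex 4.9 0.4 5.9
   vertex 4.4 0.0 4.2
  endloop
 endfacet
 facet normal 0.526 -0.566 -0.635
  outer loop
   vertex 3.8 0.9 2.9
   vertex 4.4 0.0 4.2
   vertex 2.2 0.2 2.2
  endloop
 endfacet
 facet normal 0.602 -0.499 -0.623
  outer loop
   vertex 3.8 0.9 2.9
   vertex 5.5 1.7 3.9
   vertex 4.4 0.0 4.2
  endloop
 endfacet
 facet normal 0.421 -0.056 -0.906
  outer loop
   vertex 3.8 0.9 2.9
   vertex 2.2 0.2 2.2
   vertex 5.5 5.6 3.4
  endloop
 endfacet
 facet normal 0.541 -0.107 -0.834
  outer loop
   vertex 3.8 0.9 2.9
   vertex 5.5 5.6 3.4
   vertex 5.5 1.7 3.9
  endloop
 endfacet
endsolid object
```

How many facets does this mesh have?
16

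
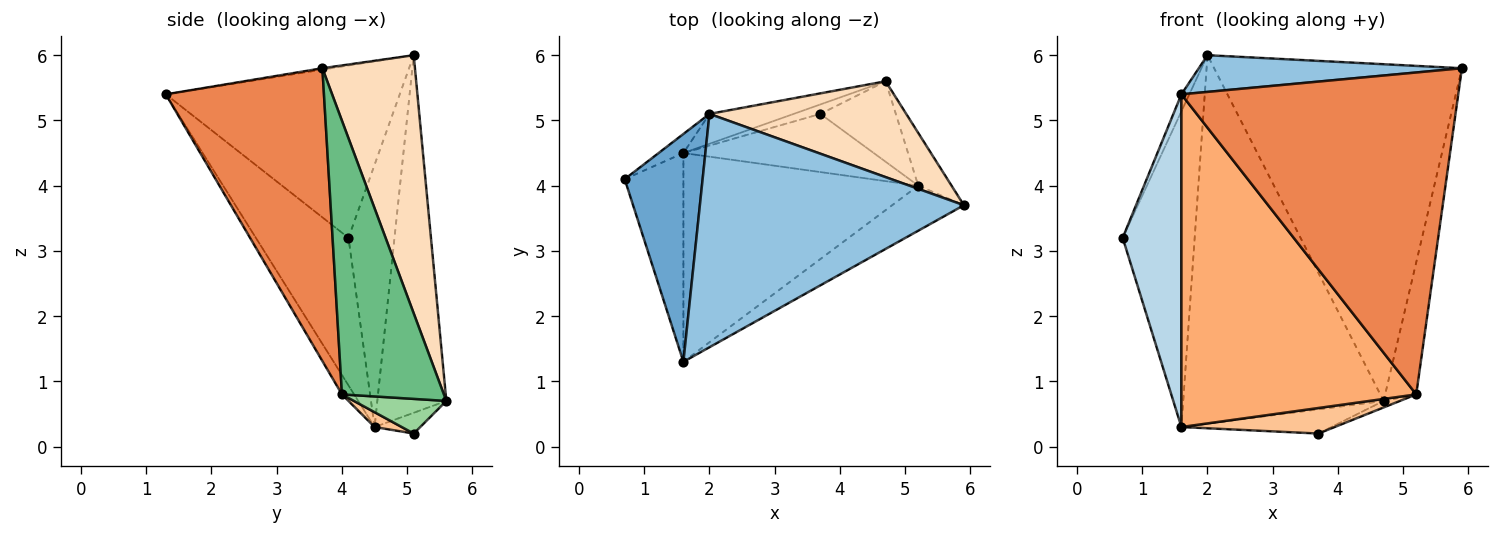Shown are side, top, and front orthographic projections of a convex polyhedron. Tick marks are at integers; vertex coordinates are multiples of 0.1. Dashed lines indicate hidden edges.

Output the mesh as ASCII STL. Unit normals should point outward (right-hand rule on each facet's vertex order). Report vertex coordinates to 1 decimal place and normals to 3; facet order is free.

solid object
 facet normal -0.911 0.031 0.412
  outer loop
   vertex 2.0 5.1 6.0
   vertex 0.7 4.1 3.2
   vertex 1.6 1.3 5.4
  endloop
 endfacet
 facet normal -0.005 -0.155 0.988
  outer loop
   vertex 2.0 5.1 6.0
   vertex 1.6 1.3 5.4
   vertex 5.9 3.7 5.8
  endloop
 endfacet
 facet normal -0.801 -0.508 -0.318
  outer loop
   vertex 1.6 4.5 0.3
   vertex 1.6 1.3 5.4
   vertex 0.7 4.1 3.2
  endloop
 endfacet
 facet normal -0.538 0.842 -0.051
  outer loop
   vertex 1.6 4.5 0.3
   vertex 0.7 4.1 3.2
   vertex 2.0 5.1 6.0
  endloop
 endfacet
 facet normal 0.492 -0.862 -0.121
  outer loop
   vertex 5.2 4.0 0.8
   vertex 5.9 3.7 5.8
   vertex 1.6 1.3 5.4
  endloop
 endfacet
 facet normal -0.044 -0.846 -0.531
  outer loop
   vertex 5.2 4.0 0.8
   vertex 1.6 1.3 5.4
   vertex 1.6 4.5 0.3
  endloop
 endfacet
 facet normal 0.071 -0.401 -0.913
  outer loop
   vertex 5.2 4.0 0.8
   vertex 1.6 4.5 0.3
   vertex 3.7 5.1 0.2
  endloop
 endfacet
 facet normal 0.338 0.905 0.258
  outer loop
   vertex 4.7 5.6 0.7
   vertex 2.0 5.1 6.0
   vertex 5.9 3.7 5.8
  endloop
 endfacet
 facet normal 0.950 0.290 -0.116
  outer loop
   vertex 4.7 5.6 0.7
   vertex 5.9 3.7 5.8
   vertex 5.2 4.0 0.8
  endloop
 endfacet
 facet normal 0.416 0.073 -0.906
  outer loop
   vertex 4.7 5.6 0.7
   vertex 5.2 4.0 0.8
   vertex 3.7 5.1 0.2
  endloop
 endfacet
 facet normal -0.273 0.896 -0.351
  outer loop
   vertex 4.7 5.6 0.7
   vertex 3.7 5.1 0.2
   vertex 1.6 4.5 0.3
  endloop
 endfacet
 facet normal -0.325 0.943 -0.076
  outer loop
   vertex 4.7 5.6 0.7
   vertex 1.6 4.5 0.3
   vertex 2.0 5.1 6.0
  endloop
 endfacet
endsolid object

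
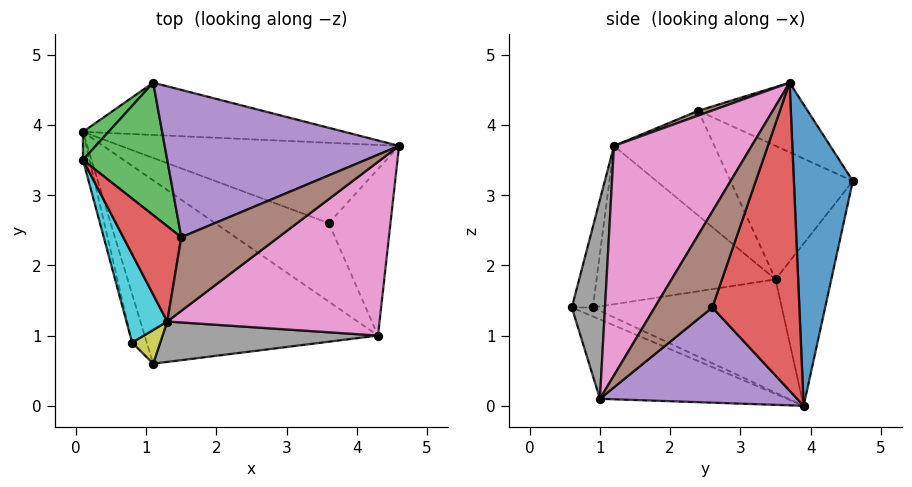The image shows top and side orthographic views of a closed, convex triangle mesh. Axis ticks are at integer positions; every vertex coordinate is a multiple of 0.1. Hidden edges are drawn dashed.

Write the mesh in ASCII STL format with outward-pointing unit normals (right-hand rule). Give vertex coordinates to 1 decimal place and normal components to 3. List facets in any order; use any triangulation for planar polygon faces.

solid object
 facet normal 0.349 0.887 -0.303
  outer loop
   vertex 1.1 4.6 3.2
   vertex 4.6 3.7 4.6
   vertex 0.1 3.9 0.0
  endloop
 endfacet
 facet normal -0.288 -0.447 -0.847
  outer loop
   vertex 4.3 1.0 0.1
   vertex 1.1 0.6 1.4
   vertex 0.1 3.9 0.0
  endloop
 endfacet
 facet normal -0.809 0.573 0.127
  outer loop
   vertex 0.1 3.5 1.8
   vertex 1.1 4.6 3.2
   vertex 0.1 3.9 0.0
  endloop
 endfacet
 facet normal 0.458 0.787 -0.414
  outer loop
   vertex 3.6 2.6 1.4
   vertex 0.1 3.9 0.0
   vertex 4.6 3.7 4.6
  endloop
 endfacet
 facet normal 0.477 0.671 -0.569
  outer loop
   vertex 3.6 2.6 1.4
   vertex 4.3 1.0 0.1
   vertex 0.1 3.9 0.0
  endloop
 endfacet
 facet normal 0.655 0.628 -0.421
  outer loop
   vertex 3.6 2.6 1.4
   vertex 4.6 3.7 4.6
   vertex 4.3 1.0 0.1
  endloop
 endfacet
 facet normal 0.467 -0.772 0.432
  outer loop
   vertex 1.3 1.2 3.7
   vertex 4.3 1.0 0.1
   vertex 4.6 3.7 4.6
  endloop
 endfacet
 facet normal 0.212 -0.950 0.229
  outer loop
   vertex 1.3 1.2 3.7
   vertex 1.1 0.6 1.4
   vertex 4.3 1.0 0.1
  endloop
 endfacet
 facet normal -0.687 -0.687 0.239
  outer loop
   vertex 0.8 0.9 1.4
   vertex 1.1 0.6 1.4
   vertex 1.3 1.2 3.7
  endloop
 endfacet
 facet normal -0.928 -0.287 0.239
  outer loop
   vertex 0.8 0.9 1.4
   vertex 1.3 1.2 3.7
   vertex 0.1 3.5 1.8
  endloop
 endfacet
 facet normal -0.461 -0.461 -0.758
  outer loop
   vertex 0.8 0.9 1.4
   vertex 0.1 3.9 0.0
   vertex 1.1 0.6 1.4
  endloop
 endfacet
 facet normal -0.966 -0.252 -0.056
  outer loop
   vertex 0.8 0.9 1.4
   vertex 0.1 3.5 1.8
   vertex 0.1 3.9 0.0
  endloop
 endfacet
 facet normal -0.842 0.089 0.532
  outer loop
   vertex 1.5 2.4 4.2
   vertex 1.1 4.6 3.2
   vertex 0.1 3.5 1.8
  endloop
 endfacet
 facet normal -0.873 -0.056 0.484
  outer loop
   vertex 1.5 2.4 4.2
   vertex 0.1 3.5 1.8
   vertex 1.3 1.2 3.7
  endloop
 endfacet
 facet normal -0.266 0.358 0.895
  outer loop
   vertex 1.5 2.4 4.2
   vertex 4.6 3.7 4.6
   vertex 1.1 4.6 3.2
  endloop
 endfacet
 facet normal 0.045 -0.391 0.919
  outer loop
   vertex 1.5 2.4 4.2
   vertex 1.3 1.2 3.7
   vertex 4.6 3.7 4.6
  endloop
 endfacet
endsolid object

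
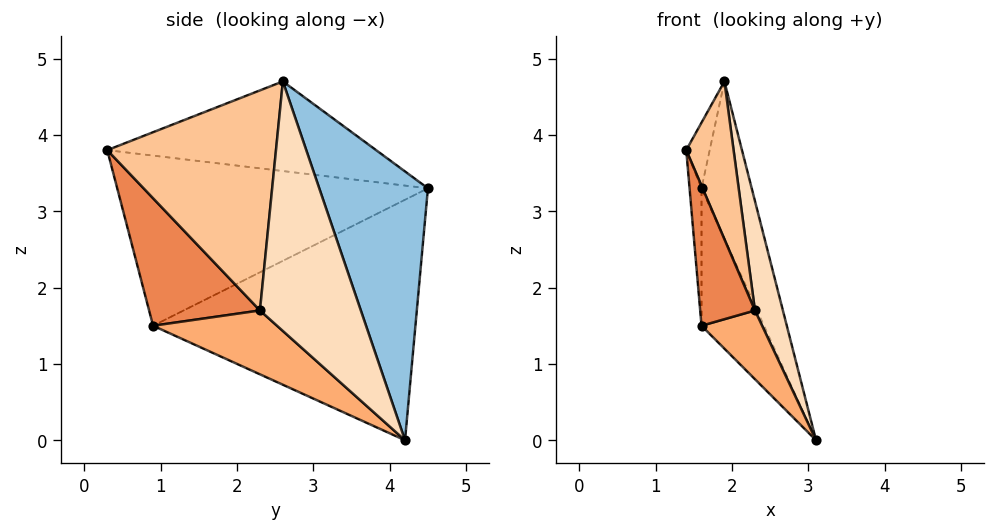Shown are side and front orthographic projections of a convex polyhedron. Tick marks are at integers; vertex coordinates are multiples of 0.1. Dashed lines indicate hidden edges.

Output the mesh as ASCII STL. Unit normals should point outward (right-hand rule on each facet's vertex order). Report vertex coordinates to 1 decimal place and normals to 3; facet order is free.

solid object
 facet normal -0.946 0.082 0.315
  outer loop
   vertex 1.9 2.6 4.7
   vertex 1.6 4.5 3.3
   vertex 1.4 0.3 3.8
  endloop
 endfacet
 facet normal 0.850 0.393 0.351
  outer loop
   vertex 1.9 2.6 4.7
   vertex 3.1 4.2 0.0
   vertex 1.6 4.5 3.3
  endloop
 endfacet
 facet normal -0.996 0.038 -0.077
  outer loop
   vertex 1.6 0.9 1.5
   vertex 1.4 0.3 3.8
   vertex 1.6 4.5 3.3
  endloop
 endfacet
 facet normal -0.883 0.210 -0.420
  outer loop
   vertex 1.6 0.9 1.5
   vertex 1.6 4.5 3.3
   vertex 3.1 4.2 0.0
  endloop
 endfacet
 facet normal 0.896 -0.443 -0.038
  outer loop
   vertex 2.3 2.3 1.7
   vertex 1.4 0.3 3.8
   vertex 1.6 0.9 1.5
  endloop
 endfacet
 facet normal 0.896 -0.438 -0.068
  outer loop
   vertex 2.3 2.3 1.7
   vertex 1.6 0.9 1.5
   vertex 3.1 4.2 0.0
  endloop
 endfacet
 facet normal 0.951 -0.267 0.154
  outer loop
   vertex 2.3 2.3 1.7
   vertex 1.9 2.6 4.7
   vertex 1.4 0.3 3.8
  endloop
 endfacet
 facet normal 0.952 -0.264 0.153
  outer loop
   vertex 2.3 2.3 1.7
   vertex 3.1 4.2 0.0
   vertex 1.9 2.6 4.7
  endloop
 endfacet
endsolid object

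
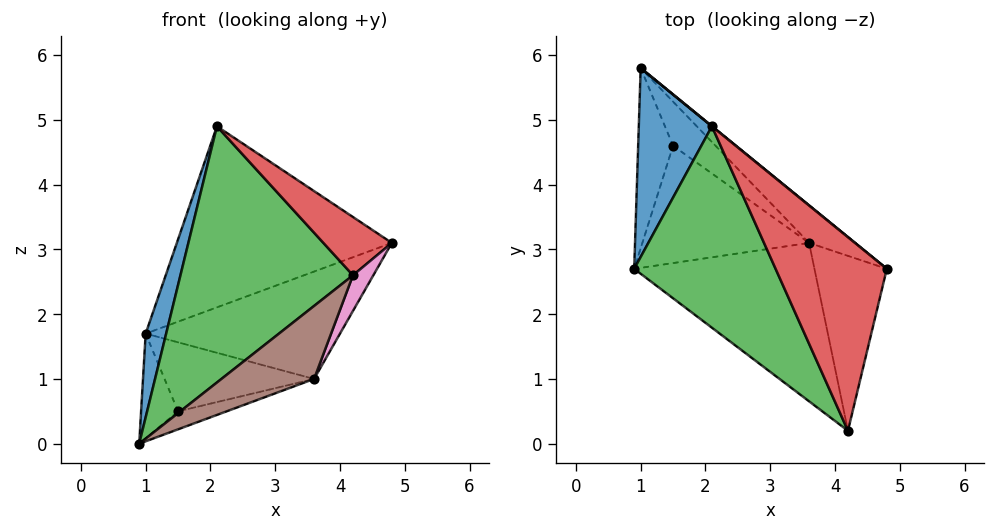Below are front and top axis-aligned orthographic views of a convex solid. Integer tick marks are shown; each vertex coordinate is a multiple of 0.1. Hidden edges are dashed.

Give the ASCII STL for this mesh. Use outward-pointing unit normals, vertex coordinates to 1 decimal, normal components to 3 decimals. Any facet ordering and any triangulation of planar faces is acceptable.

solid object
 facet normal -0.948 -0.128 0.290
  outer loop
   vertex 2.1 4.9 4.9
   vertex 1.0 5.8 1.7
   vertex 0.9 2.7 0.0
  endloop
 endfacet
 facet normal 0.632 0.775 0.001
  outer loop
   vertex 2.1 4.9 4.9
   vertex 4.8 2.7 3.1
   vertex 1.0 5.8 1.7
  endloop
 endfacet
 facet normal -0.735 -0.533 0.419
  outer loop
   vertex 4.2 0.2 2.6
   vertex 2.1 4.9 4.9
   vertex 0.9 2.7 0.0
  endloop
 endfacet
 facet normal 0.374 -0.267 0.888
  outer loop
   vertex 4.2 0.2 2.6
   vertex 4.8 2.7 3.1
   vertex 2.1 4.9 4.9
  endloop
 endfacet
 facet normal 0.666 0.705 -0.246
  outer loop
   vertex 3.6 3.1 1.0
   vertex 1.0 5.8 1.7
   vertex 4.8 2.7 3.1
  endloop
 endfacet
 facet normal 0.370 -0.389 -0.844
  outer loop
   vertex 3.6 3.1 1.0
   vertex 4.2 0.2 2.6
   vertex 0.9 2.7 0.0
  endloop
 endfacet
 facet normal 0.855 -0.104 -0.508
  outer loop
   vertex 3.6 3.1 1.0
   vertex 4.8 2.7 3.1
   vertex 4.2 0.2 2.6
  endloop
 endfacet
 facet normal -0.656 0.379 -0.652
  outer loop
   vertex 1.5 4.6 0.5
   vertex 0.9 2.7 0.0
   vertex 1.0 5.8 1.7
  endloop
 endfacet
 facet normal 0.325 0.143 -0.935
  outer loop
   vertex 1.5 4.6 0.5
   vertex 3.6 3.1 1.0
   vertex 0.9 2.7 0.0
  endloop
 endfacet
 facet normal 0.590 0.681 -0.435
  outer loop
   vertex 1.5 4.6 0.5
   vertex 1.0 5.8 1.7
   vertex 3.6 3.1 1.0
  endloop
 endfacet
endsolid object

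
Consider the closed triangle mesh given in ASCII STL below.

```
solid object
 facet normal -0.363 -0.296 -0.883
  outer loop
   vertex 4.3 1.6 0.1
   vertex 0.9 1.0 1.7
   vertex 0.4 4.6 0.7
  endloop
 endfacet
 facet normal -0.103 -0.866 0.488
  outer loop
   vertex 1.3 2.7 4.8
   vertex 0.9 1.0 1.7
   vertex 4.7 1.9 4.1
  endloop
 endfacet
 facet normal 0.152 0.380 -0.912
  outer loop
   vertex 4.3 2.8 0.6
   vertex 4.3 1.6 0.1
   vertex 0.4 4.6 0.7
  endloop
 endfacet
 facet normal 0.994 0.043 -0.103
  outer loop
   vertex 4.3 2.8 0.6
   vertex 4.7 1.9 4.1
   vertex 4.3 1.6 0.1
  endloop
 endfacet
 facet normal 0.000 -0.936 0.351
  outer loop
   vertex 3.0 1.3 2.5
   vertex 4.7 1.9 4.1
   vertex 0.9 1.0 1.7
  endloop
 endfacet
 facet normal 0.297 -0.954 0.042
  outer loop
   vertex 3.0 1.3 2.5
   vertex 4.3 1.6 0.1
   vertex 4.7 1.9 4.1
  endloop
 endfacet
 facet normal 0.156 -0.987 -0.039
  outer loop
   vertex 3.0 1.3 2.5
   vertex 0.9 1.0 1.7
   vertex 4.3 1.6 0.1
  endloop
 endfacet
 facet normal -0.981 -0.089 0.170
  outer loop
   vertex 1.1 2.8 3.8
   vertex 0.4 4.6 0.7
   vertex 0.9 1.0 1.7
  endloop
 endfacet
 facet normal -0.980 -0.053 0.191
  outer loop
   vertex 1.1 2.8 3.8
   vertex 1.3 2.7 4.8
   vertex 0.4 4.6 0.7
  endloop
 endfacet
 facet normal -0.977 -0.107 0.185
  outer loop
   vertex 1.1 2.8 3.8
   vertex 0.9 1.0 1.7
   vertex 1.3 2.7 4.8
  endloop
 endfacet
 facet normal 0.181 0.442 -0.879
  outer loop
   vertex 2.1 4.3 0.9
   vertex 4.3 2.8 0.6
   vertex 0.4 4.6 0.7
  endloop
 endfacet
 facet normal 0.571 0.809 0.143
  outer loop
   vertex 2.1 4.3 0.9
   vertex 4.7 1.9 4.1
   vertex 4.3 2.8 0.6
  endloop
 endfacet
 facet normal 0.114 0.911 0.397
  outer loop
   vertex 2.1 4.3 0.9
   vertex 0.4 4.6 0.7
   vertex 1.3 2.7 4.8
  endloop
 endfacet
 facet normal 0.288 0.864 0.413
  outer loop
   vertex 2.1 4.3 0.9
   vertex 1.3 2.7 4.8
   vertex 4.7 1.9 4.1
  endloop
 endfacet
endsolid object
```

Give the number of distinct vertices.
9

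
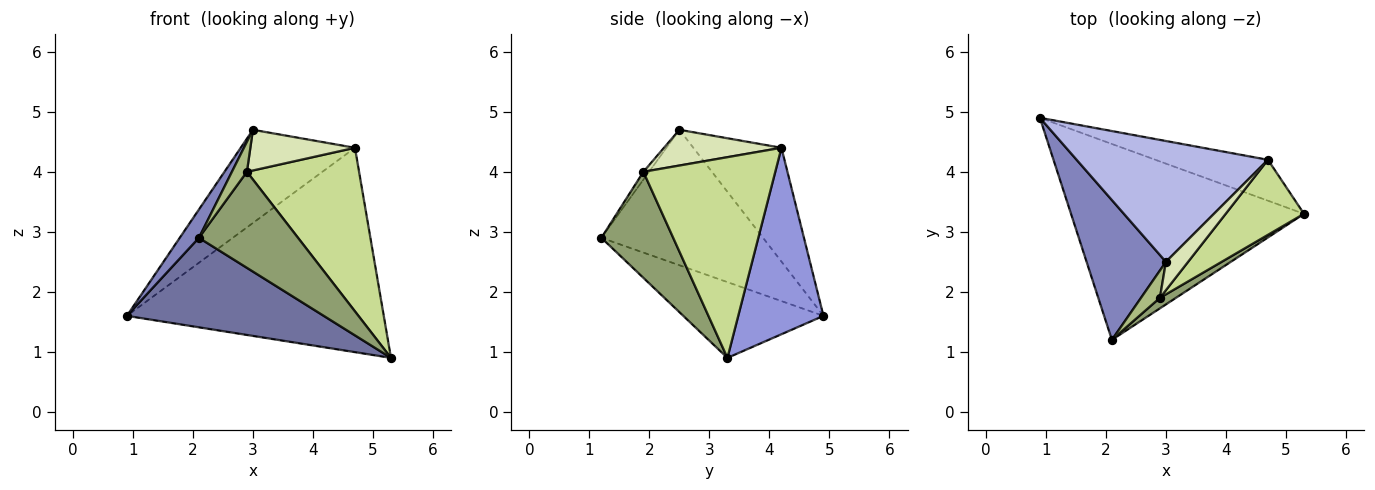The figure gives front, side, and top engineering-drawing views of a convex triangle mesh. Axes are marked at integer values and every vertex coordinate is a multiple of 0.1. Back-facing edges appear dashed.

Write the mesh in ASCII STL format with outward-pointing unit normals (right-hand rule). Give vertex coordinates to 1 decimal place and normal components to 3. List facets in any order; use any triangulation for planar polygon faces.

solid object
 facet normal -0.284 -0.398 -0.872
  outer loop
   vertex 2.1 1.2 2.9
   vertex 0.9 4.9 1.6
   vertex 5.3 3.3 0.9
  endloop
 endfacet
 facet normal -0.858 -0.102 0.503
  outer loop
   vertex 3.0 2.5 4.7
   vertex 0.9 4.9 1.6
   vertex 2.1 1.2 2.9
  endloop
 endfacet
 facet normal 0.309 0.932 -0.187
  outer loop
   vertex 4.7 4.2 4.4
   vertex 5.3 3.3 0.9
   vertex 0.9 4.9 1.6
  endloop
 endfacet
 facet normal -0.426 0.553 0.716
  outer loop
   vertex 4.7 4.2 4.4
   vertex 0.9 4.9 1.6
   vertex 3.0 2.5 4.7
  endloop
 endfacet
 facet normal 0.584 -0.807 0.088
  outer loop
   vertex 2.9 1.9 4.0
   vertex 2.1 1.2 2.9
   vertex 5.3 3.3 0.9
  endloop
 endfacet
 facet normal -0.269 -0.712 0.649
  outer loop
   vertex 2.9 1.9 4.0
   vertex 3.0 2.5 4.7
   vertex 2.1 1.2 2.9
  endloop
 endfacet
 facet normal 0.730 -0.621 0.285
  outer loop
   vertex 2.9 1.9 4.0
   vertex 5.3 3.3 0.9
   vertex 4.7 4.2 4.4
  endloop
 endfacet
 facet normal 0.678 -0.603 0.420
  outer loop
   vertex 2.9 1.9 4.0
   vertex 4.7 4.2 4.4
   vertex 3.0 2.5 4.7
  endloop
 endfacet
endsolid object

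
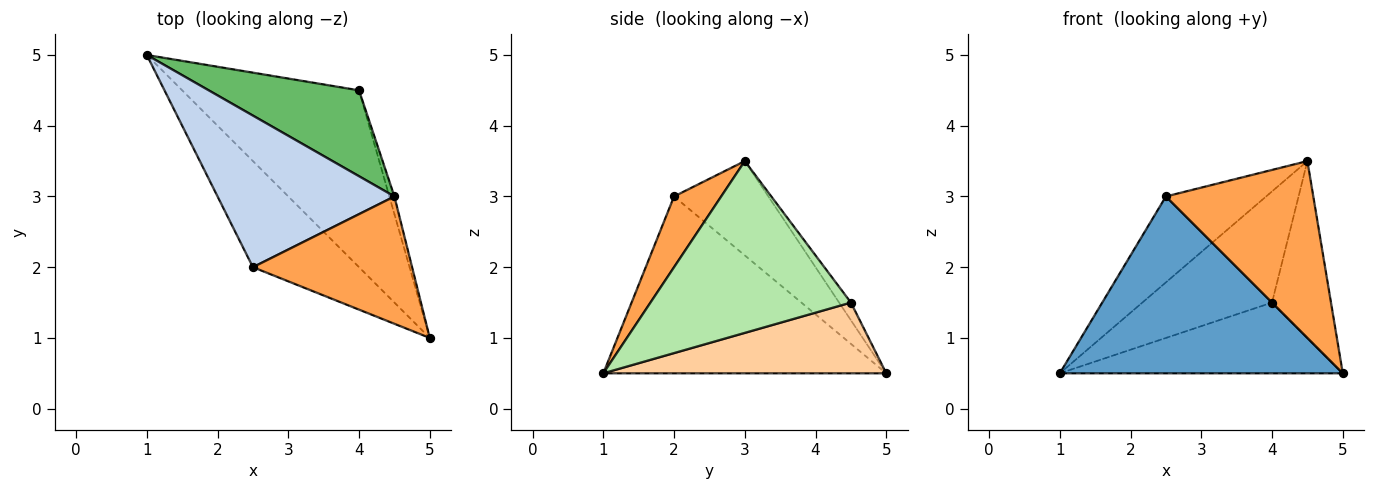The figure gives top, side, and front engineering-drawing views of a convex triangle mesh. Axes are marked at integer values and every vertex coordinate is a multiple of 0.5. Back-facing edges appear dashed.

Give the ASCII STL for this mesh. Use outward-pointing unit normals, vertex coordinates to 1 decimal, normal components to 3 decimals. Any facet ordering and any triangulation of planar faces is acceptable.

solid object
 facet normal -0.651 -0.651 -0.391
  outer loop
   vertex 2.5 2.0 3.0
   vertex 1.0 5.0 0.5
   vertex 5.0 1.0 0.5
  endloop
 endfacet
 facet normal -0.421 0.447 0.789
  outer loop
   vertex 2.5 2.0 3.0
   vertex 4.5 3.0 3.5
   vertex 1.0 5.0 0.5
  endloop
 endfacet
 facet normal 0.251 -0.785 0.566
  outer loop
   vertex 2.5 2.0 3.0
   vertex 5.0 1.0 0.5
   vertex 4.5 3.0 3.5
  endloop
 endfacet
 facet normal 0.348 0.348 -0.870
  outer loop
   vertex 4.0 4.5 1.5
   vertex 5.0 1.0 0.5
   vertex 1.0 5.0 0.5
  endloop
 endfacet
 facet normal -0.072 0.789 0.610
  outer loop
   vertex 4.0 4.5 1.5
   vertex 1.0 5.0 0.5
   vertex 4.5 3.0 3.5
  endloop
 endfacet
 facet normal 0.959 0.282 -0.028
  outer loop
   vertex 4.0 4.5 1.5
   vertex 4.5 3.0 3.5
   vertex 5.0 1.0 0.5
  endloop
 endfacet
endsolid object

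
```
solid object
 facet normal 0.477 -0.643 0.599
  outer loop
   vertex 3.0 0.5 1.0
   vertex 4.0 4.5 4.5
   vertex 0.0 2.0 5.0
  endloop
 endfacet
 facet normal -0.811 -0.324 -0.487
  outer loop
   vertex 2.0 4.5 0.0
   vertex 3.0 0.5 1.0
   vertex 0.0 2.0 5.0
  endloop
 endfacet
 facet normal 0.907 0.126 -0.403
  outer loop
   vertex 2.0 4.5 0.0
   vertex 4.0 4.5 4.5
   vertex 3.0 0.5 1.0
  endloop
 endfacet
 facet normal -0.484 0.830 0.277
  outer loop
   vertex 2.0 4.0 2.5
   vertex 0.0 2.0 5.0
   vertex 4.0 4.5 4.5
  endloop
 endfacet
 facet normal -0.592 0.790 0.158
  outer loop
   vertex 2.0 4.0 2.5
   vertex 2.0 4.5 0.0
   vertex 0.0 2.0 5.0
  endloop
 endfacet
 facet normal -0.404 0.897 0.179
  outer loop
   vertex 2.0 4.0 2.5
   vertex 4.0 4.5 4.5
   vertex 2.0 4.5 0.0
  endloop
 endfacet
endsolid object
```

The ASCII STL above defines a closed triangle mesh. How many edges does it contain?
9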